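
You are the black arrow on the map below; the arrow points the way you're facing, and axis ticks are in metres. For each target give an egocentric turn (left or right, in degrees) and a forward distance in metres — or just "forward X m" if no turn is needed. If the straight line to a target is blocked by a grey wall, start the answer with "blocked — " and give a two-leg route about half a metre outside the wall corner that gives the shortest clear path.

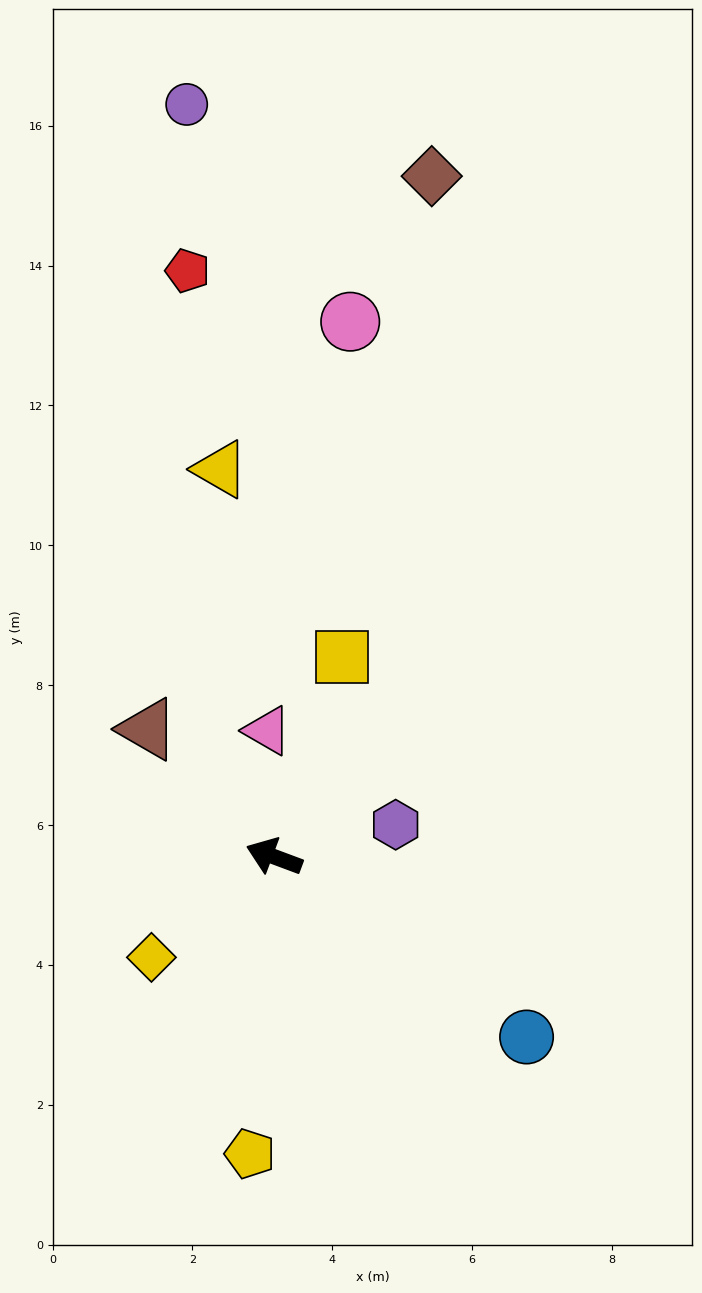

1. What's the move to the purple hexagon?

turn right 145°, forward 1.8 m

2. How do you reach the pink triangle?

turn right 66°, forward 1.8 m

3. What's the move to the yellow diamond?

turn left 60°, forward 2.3 m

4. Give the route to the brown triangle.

turn right 25°, forward 2.6 m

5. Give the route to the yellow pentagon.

turn left 106°, forward 4.3 m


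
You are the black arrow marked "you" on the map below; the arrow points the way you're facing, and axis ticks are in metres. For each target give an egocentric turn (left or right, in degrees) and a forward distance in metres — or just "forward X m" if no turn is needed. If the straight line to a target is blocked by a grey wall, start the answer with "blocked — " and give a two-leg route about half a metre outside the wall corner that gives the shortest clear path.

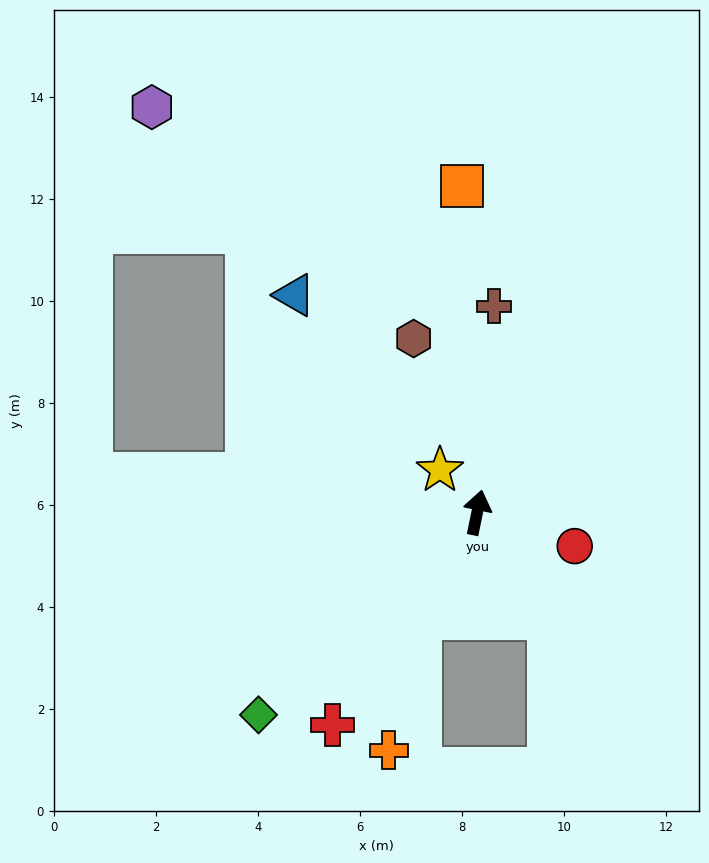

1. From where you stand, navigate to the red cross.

turn left 157°, forward 5.0 m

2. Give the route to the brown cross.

turn left 7°, forward 4.1 m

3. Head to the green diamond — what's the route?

turn left 144°, forward 5.8 m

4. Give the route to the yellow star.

turn left 53°, forward 1.1 m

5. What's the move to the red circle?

turn right 97°, forward 2.0 m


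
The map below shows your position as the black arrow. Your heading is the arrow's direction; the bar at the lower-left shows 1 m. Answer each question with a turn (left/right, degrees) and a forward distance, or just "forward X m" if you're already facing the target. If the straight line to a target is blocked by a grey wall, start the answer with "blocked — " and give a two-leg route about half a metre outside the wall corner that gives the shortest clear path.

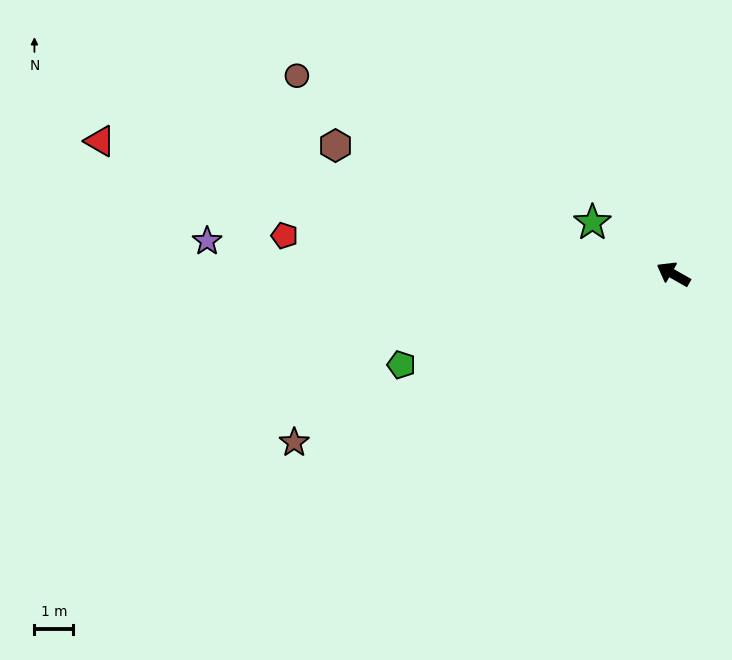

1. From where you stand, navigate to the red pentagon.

turn left 24°, forward 10.0 m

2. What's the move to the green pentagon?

turn left 48°, forward 7.3 m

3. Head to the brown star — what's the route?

turn left 54°, forward 10.6 m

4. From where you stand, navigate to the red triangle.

turn left 17°, forward 15.1 m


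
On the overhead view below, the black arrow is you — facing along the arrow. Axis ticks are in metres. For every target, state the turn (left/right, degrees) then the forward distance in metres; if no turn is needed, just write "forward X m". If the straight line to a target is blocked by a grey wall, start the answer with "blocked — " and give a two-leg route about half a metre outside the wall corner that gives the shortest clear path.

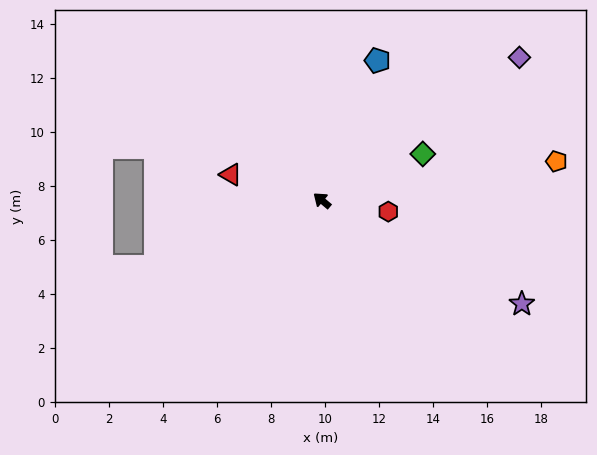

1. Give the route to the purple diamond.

turn right 104°, forward 9.0 m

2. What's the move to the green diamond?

turn right 115°, forward 4.1 m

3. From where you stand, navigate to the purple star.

turn right 167°, forward 8.3 m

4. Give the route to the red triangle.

turn left 24°, forward 3.5 m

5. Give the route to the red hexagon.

turn right 150°, forward 2.5 m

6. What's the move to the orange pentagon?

turn right 131°, forward 8.8 m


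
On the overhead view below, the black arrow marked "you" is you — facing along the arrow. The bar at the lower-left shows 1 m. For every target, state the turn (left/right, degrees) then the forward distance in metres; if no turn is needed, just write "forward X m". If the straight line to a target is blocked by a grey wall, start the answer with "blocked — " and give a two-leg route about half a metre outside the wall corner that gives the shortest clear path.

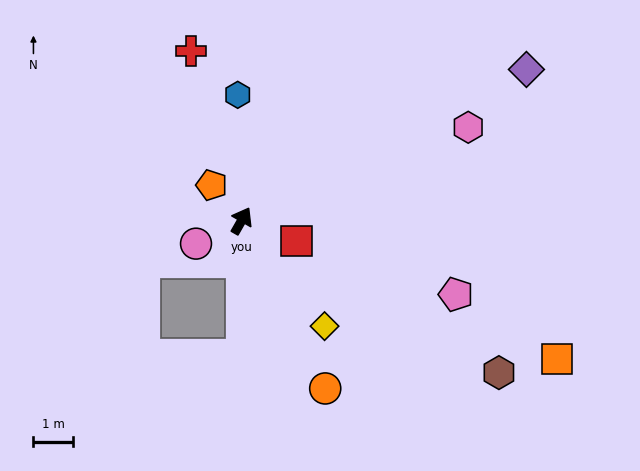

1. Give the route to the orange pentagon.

turn left 70°, forward 1.2 m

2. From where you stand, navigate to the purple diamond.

turn right 32°, forward 8.1 m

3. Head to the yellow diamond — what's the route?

turn right 112°, forward 3.4 m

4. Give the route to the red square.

turn right 81°, forward 1.5 m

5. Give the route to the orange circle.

turn right 124°, forward 4.7 m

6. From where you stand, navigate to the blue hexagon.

turn left 31°, forward 3.2 m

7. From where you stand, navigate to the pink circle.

turn left 146°, forward 1.3 m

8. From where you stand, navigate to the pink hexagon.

turn right 38°, forward 6.1 m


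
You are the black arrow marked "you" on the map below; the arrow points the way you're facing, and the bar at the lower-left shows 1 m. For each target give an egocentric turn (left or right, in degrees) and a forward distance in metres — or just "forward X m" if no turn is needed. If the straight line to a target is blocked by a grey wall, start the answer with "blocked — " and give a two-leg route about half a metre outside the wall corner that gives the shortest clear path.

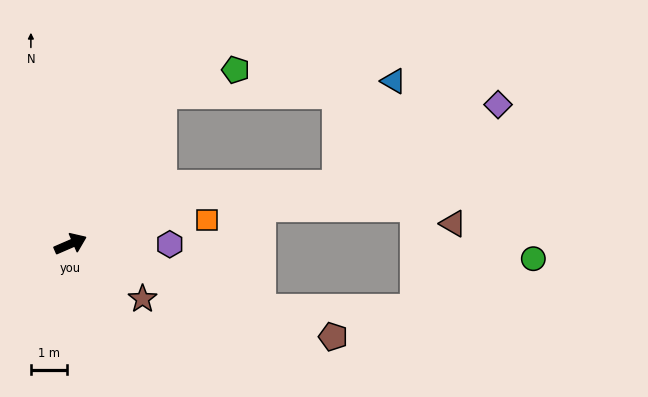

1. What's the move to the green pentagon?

blocked — turn left 35°, forward 4.9 m, then turn right 40°, forward 2.1 m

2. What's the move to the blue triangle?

blocked — turn left 35°, forward 4.9 m, then turn right 55°, forward 6.4 m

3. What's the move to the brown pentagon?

turn right 43°, forward 7.7 m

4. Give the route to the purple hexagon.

turn right 24°, forward 2.7 m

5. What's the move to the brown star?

turn right 61°, forward 2.5 m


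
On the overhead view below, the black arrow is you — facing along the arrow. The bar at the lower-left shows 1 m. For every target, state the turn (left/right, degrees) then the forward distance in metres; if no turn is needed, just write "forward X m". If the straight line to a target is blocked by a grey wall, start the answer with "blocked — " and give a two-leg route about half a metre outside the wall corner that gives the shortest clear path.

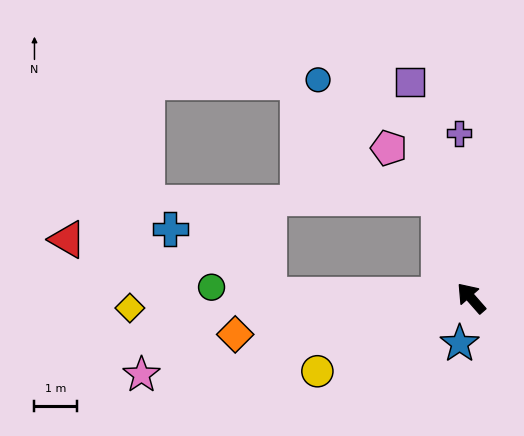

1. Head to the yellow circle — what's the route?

turn left 74°, forward 4.0 m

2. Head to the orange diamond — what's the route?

turn left 57°, forward 5.6 m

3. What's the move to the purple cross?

turn right 37°, forward 3.9 m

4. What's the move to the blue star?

turn left 125°, forward 1.1 m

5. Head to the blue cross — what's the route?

blocked — turn left 48°, forward 4.8 m, then turn right 33°, forward 2.8 m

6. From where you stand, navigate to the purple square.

turn right 25°, forward 5.3 m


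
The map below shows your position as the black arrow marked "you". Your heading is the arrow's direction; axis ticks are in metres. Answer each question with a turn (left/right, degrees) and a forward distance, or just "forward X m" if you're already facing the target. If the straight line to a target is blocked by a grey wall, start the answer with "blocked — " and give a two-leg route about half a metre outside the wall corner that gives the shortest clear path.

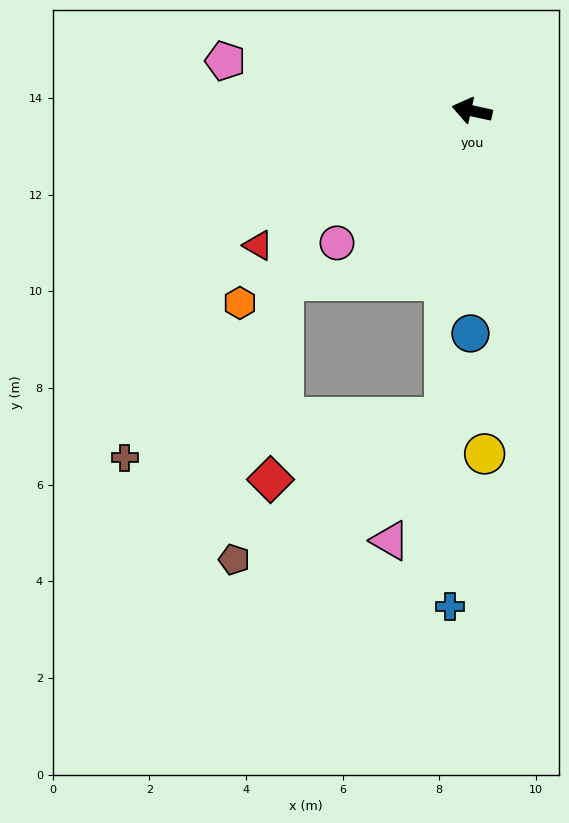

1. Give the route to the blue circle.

turn left 102°, forward 4.6 m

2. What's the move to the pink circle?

turn left 57°, forward 3.9 m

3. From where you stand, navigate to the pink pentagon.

forward 5.2 m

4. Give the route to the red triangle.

turn left 45°, forward 5.2 m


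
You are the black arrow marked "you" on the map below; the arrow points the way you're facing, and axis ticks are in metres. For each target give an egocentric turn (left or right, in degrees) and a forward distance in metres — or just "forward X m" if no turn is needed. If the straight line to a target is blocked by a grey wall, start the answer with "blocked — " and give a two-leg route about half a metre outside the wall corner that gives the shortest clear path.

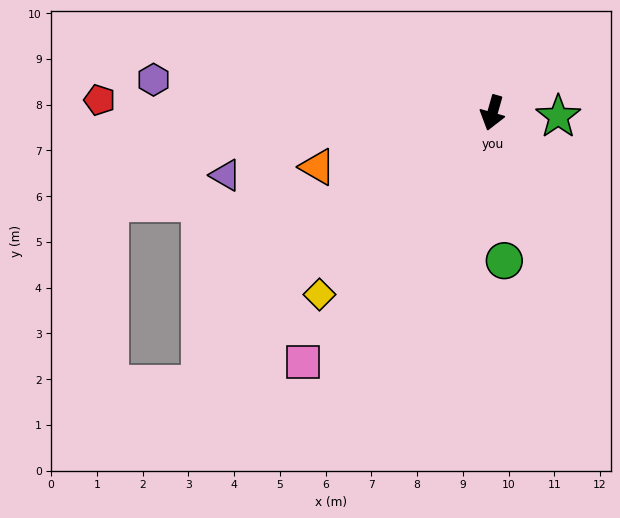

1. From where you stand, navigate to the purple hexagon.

turn right 80°, forward 7.4 m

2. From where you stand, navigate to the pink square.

turn right 21°, forward 6.8 m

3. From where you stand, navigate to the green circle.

turn left 20°, forward 3.2 m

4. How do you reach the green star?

turn left 103°, forward 1.4 m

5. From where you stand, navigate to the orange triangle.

turn right 57°, forward 4.0 m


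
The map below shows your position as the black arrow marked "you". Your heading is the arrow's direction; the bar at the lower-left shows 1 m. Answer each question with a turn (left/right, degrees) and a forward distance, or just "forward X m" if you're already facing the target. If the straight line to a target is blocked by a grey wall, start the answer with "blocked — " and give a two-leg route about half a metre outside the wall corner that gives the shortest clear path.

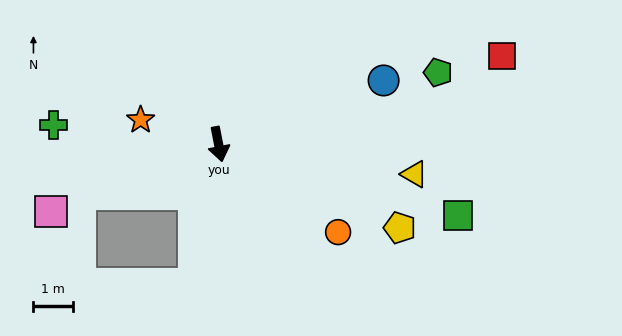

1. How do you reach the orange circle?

turn left 43°, forward 3.8 m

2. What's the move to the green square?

turn left 62°, forward 6.4 m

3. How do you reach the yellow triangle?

turn left 70°, forward 5.0 m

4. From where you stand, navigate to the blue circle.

turn left 100°, forward 4.5 m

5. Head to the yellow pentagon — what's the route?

turn left 54°, forward 5.1 m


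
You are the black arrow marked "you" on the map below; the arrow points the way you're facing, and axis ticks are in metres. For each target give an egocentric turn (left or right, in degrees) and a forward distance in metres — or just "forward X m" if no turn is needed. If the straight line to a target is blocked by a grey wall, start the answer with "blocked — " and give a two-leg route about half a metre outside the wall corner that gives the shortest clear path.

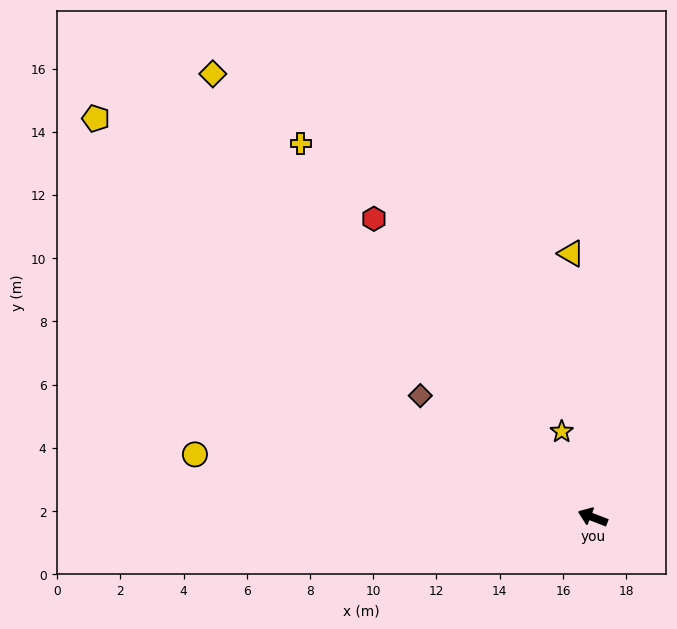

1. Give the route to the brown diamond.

turn right 14°, forward 6.7 m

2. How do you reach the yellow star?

turn right 49°, forward 2.9 m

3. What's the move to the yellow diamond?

turn right 28°, forward 18.5 m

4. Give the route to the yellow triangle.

turn right 64°, forward 8.4 m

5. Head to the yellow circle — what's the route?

turn left 12°, forward 12.7 m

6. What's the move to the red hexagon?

turn right 32°, forward 11.7 m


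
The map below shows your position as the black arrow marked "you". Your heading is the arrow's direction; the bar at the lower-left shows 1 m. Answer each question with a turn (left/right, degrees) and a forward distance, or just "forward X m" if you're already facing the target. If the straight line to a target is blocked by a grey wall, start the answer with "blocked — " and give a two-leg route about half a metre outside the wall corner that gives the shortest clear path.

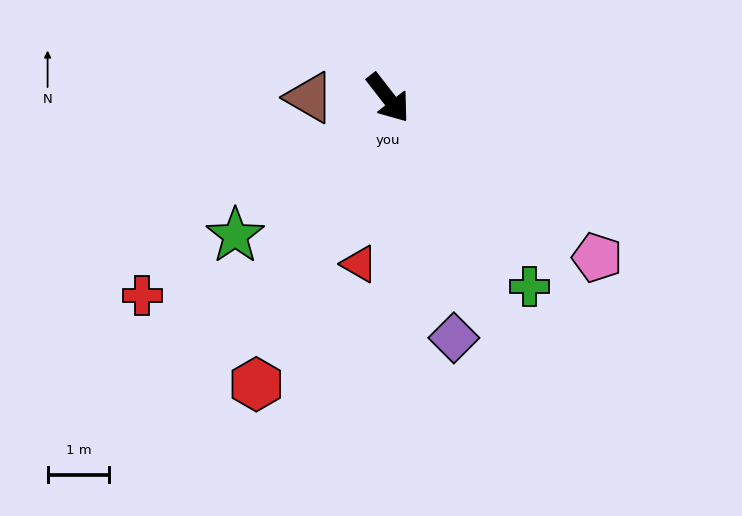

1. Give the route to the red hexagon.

turn right 63°, forward 5.1 m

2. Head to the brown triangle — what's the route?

turn right 128°, forward 1.3 m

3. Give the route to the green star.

turn right 86°, forward 3.3 m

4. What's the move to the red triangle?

turn right 48°, forward 2.7 m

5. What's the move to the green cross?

forward 3.8 m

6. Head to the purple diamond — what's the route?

turn right 23°, forward 4.0 m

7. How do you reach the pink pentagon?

turn left 15°, forward 4.3 m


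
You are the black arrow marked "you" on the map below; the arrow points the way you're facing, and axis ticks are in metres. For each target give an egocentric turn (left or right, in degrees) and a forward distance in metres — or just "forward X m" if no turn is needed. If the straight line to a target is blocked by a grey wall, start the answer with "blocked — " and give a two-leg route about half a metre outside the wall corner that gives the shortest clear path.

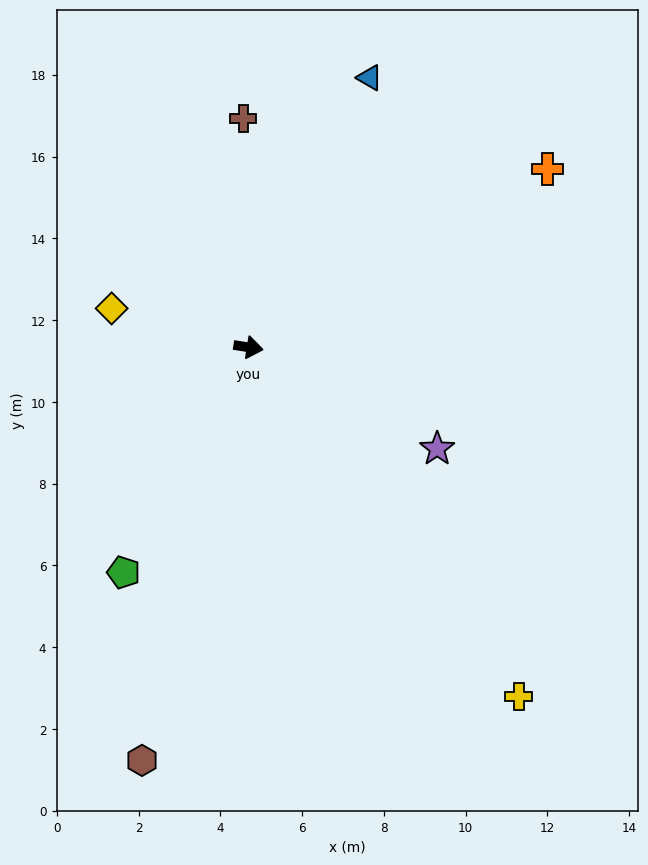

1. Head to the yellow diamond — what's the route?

turn left 173°, forward 3.5 m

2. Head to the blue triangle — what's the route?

turn left 75°, forward 7.2 m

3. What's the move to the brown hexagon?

turn right 95°, forward 10.4 m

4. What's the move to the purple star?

turn right 19°, forward 5.2 m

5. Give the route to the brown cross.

turn left 100°, forward 5.6 m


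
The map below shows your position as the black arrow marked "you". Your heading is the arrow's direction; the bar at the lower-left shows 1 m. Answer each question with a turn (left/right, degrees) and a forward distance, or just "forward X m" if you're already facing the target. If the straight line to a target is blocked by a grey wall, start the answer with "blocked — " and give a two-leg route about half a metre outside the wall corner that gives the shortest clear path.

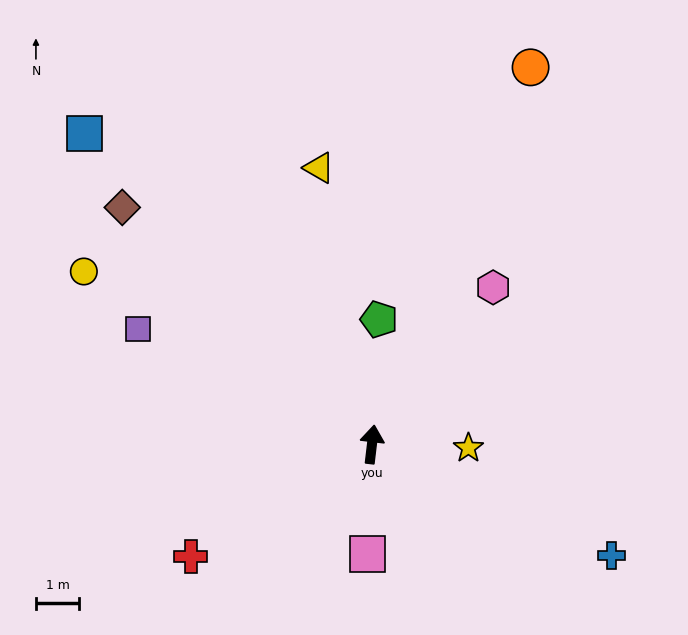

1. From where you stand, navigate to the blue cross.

turn right 108°, forward 6.1 m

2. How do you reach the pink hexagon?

turn right 31°, forward 4.6 m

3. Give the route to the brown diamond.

turn left 53°, forward 7.9 m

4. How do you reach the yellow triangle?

turn left 18°, forward 6.5 m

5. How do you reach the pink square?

turn right 176°, forward 2.5 m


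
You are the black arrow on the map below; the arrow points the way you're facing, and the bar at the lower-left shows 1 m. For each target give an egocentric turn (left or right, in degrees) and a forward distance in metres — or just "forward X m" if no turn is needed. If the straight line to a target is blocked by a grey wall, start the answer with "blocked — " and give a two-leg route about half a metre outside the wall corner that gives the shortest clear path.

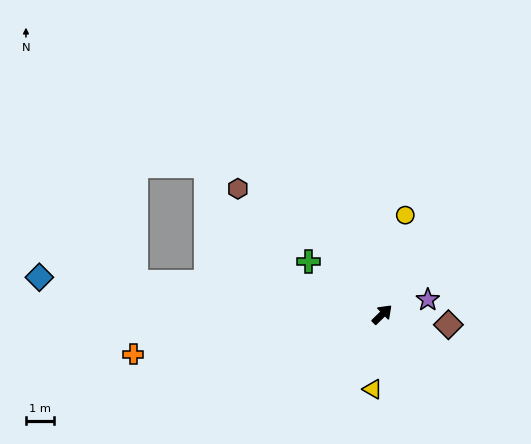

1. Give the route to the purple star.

turn right 26°, forward 1.7 m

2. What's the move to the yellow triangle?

turn right 142°, forward 2.7 m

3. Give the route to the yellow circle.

turn left 33°, forward 3.6 m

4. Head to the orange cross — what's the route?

turn left 145°, forward 9.0 m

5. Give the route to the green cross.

turn left 100°, forward 3.2 m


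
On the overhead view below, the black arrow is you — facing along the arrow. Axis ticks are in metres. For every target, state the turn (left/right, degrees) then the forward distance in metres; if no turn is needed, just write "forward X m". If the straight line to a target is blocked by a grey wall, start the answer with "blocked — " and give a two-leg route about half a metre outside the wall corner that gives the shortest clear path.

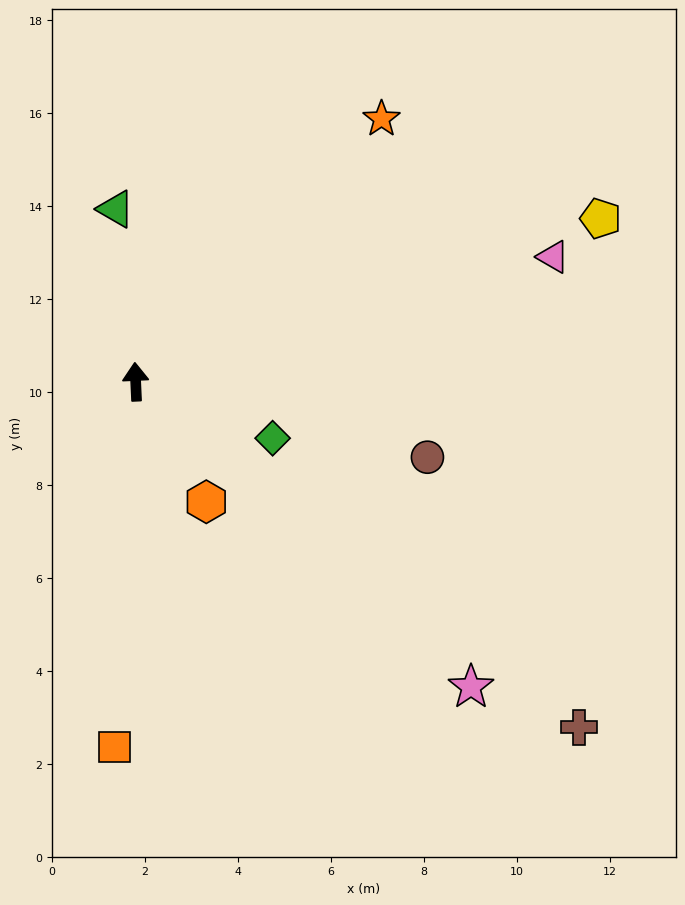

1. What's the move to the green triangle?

turn left 4°, forward 3.7 m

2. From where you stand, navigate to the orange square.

turn left 174°, forward 7.9 m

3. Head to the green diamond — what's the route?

turn right 115°, forward 3.2 m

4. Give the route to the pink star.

turn right 135°, forward 9.8 m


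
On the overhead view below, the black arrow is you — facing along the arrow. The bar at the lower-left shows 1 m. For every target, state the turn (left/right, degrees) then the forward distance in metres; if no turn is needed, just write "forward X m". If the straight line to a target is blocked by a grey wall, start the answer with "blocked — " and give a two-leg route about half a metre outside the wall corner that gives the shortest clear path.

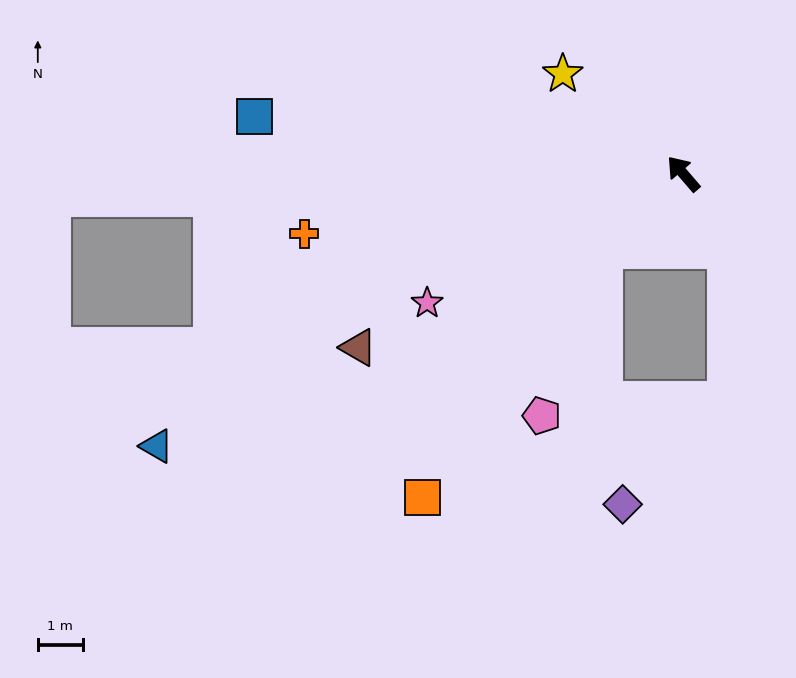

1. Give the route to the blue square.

turn left 42°, forward 9.6 m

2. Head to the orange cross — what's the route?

turn left 58°, forward 8.5 m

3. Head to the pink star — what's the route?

turn left 76°, forward 6.3 m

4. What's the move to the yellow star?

turn left 10°, forward 3.5 m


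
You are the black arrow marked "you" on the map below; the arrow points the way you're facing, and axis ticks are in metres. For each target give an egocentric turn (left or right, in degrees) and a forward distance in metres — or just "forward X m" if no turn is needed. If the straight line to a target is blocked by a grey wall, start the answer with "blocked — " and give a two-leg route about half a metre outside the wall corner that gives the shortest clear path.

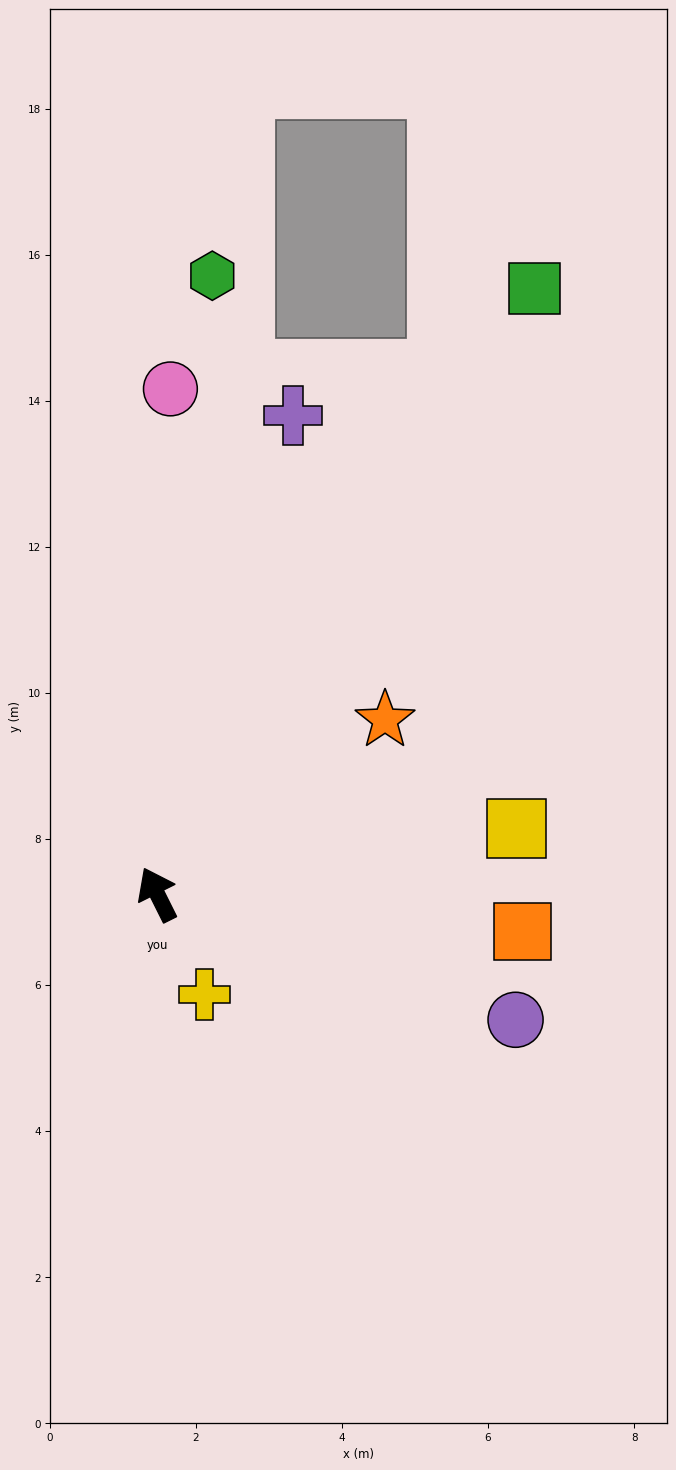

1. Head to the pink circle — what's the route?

turn right 28°, forward 6.9 m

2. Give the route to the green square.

turn right 58°, forward 9.8 m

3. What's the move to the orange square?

turn right 122°, forward 5.0 m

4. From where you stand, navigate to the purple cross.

turn right 42°, forward 6.8 m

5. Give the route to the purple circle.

turn right 136°, forward 5.2 m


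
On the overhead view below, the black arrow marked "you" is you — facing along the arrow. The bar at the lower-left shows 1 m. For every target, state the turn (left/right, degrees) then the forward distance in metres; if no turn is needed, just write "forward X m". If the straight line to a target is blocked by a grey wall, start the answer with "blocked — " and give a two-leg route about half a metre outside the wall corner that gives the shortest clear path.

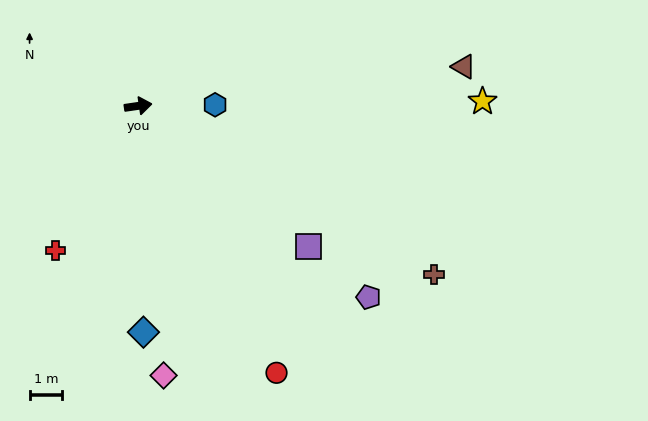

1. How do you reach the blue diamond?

turn right 97°, forward 7.0 m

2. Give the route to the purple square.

turn right 48°, forward 6.8 m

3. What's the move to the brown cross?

turn right 38°, forward 10.5 m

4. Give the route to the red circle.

turn right 71°, forward 9.3 m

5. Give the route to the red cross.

turn right 128°, forward 5.1 m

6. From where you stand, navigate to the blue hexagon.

turn right 7°, forward 2.4 m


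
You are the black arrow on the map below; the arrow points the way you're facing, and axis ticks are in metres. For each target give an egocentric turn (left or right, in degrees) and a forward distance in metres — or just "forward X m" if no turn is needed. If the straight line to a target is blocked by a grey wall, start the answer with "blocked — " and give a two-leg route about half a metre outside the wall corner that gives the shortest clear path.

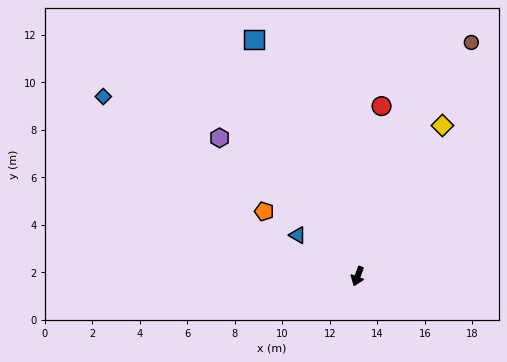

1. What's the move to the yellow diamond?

turn left 171°, forward 7.3 m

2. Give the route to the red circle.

turn right 168°, forward 7.2 m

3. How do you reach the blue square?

turn right 136°, forward 10.9 m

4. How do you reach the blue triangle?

turn right 104°, forward 3.1 m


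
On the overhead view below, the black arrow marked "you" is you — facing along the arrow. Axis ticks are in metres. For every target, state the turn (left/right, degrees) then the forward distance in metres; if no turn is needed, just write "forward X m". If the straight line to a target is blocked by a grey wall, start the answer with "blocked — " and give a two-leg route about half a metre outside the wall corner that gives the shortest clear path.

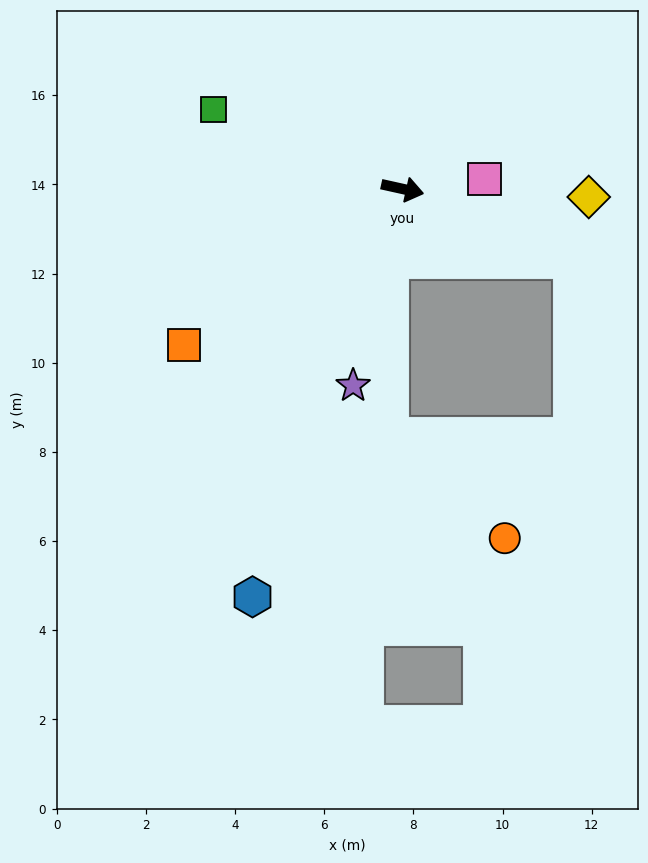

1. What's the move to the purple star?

turn right 92°, forward 4.5 m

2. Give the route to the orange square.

turn right 132°, forward 6.0 m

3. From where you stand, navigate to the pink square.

turn left 19°, forward 1.9 m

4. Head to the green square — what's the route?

turn left 170°, forward 4.6 m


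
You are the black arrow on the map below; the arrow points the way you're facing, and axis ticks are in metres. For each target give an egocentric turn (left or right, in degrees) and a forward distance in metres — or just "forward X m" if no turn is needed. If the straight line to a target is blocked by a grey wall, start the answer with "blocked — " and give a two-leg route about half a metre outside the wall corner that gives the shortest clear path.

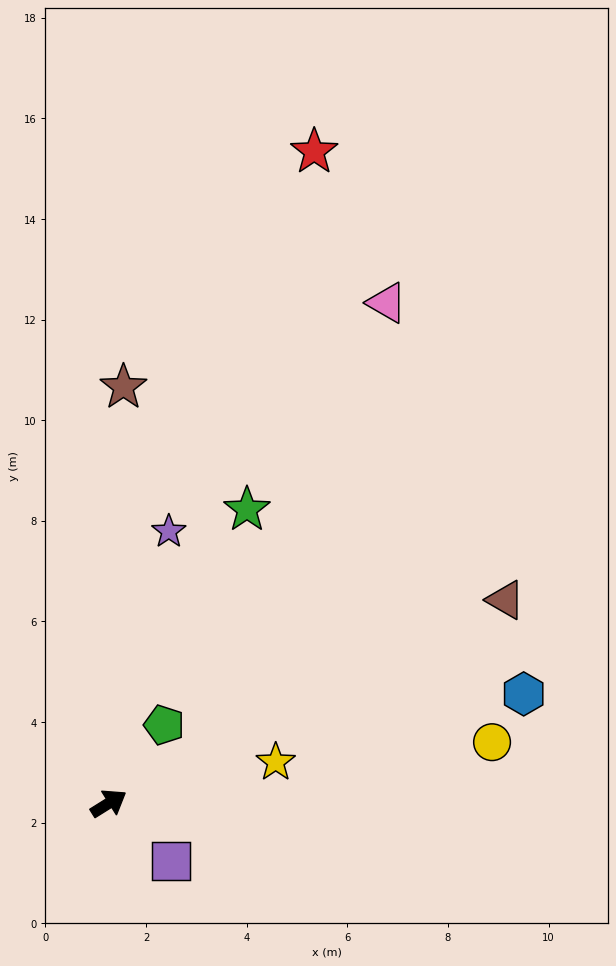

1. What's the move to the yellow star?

turn right 18°, forward 3.4 m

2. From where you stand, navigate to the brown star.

turn left 56°, forward 8.3 m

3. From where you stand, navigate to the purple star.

turn left 46°, forward 5.5 m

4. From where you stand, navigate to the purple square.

turn right 75°, forward 1.7 m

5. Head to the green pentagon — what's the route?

turn left 23°, forward 1.9 m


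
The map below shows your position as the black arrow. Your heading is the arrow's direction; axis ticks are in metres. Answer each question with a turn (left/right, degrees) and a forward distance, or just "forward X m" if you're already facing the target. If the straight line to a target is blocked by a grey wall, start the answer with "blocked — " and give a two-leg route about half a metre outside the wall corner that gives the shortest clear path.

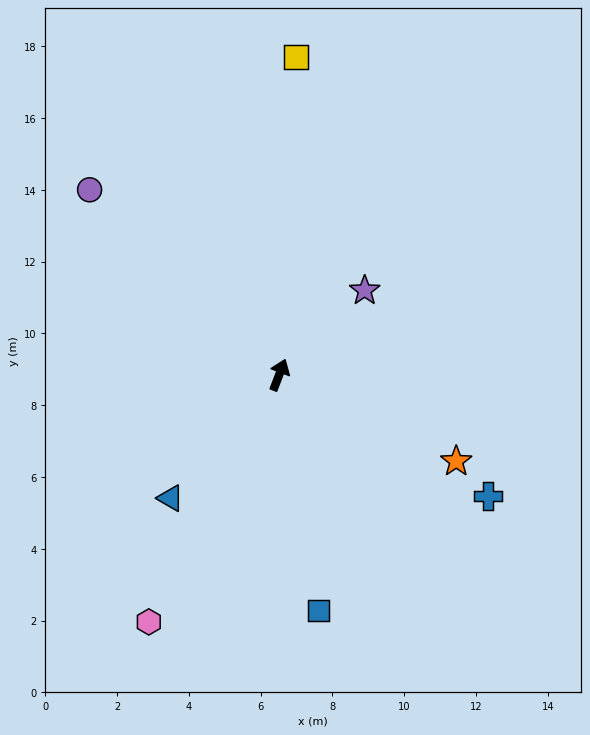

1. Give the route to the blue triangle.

turn left 160°, forward 4.6 m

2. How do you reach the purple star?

turn right 24°, forward 3.3 m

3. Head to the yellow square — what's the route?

turn left 18°, forward 8.9 m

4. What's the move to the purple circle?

turn left 67°, forward 7.4 m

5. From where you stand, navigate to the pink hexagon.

turn left 173°, forward 7.8 m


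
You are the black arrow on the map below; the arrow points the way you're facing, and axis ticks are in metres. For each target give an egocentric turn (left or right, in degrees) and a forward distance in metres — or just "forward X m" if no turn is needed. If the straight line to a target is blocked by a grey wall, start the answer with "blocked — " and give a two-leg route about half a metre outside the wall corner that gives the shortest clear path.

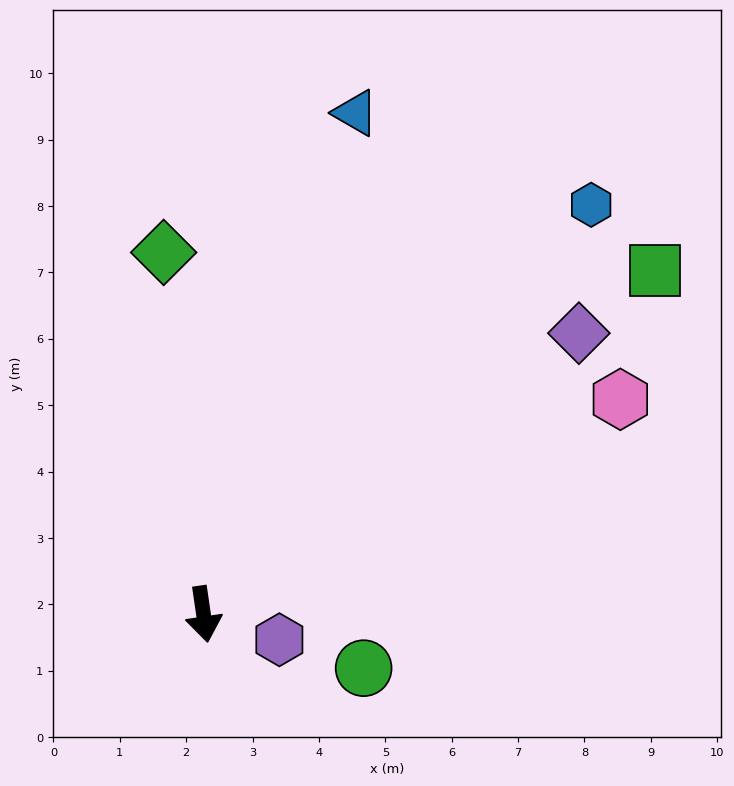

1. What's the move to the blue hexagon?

turn left 128°, forward 8.5 m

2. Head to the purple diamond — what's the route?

turn left 119°, forward 7.1 m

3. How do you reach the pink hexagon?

turn left 109°, forward 7.1 m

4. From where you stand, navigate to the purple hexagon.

turn left 63°, forward 1.2 m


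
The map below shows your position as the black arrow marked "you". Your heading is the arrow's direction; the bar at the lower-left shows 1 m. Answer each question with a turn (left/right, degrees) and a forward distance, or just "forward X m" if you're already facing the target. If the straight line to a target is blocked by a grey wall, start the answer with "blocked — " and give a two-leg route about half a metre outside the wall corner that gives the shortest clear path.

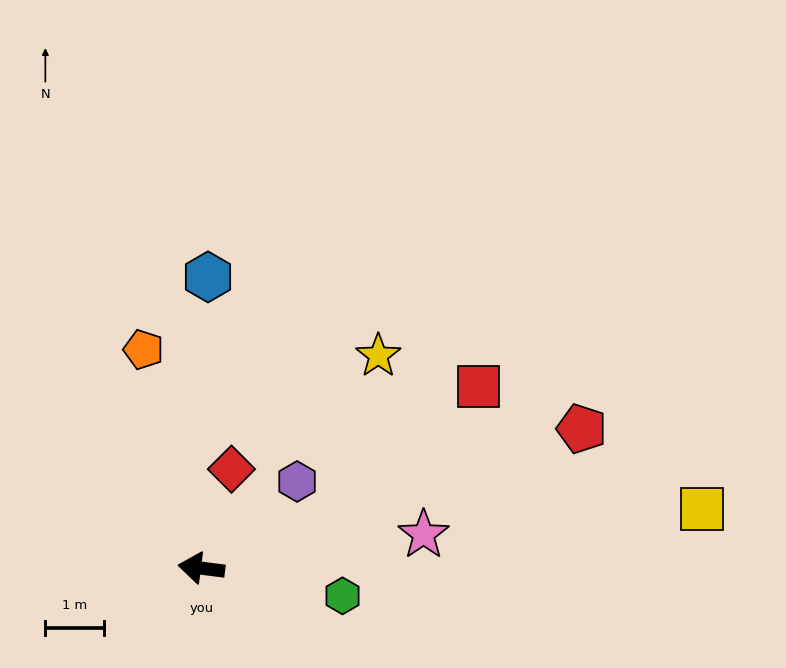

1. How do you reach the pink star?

turn right 164°, forward 3.9 m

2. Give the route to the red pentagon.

turn right 153°, forward 7.0 m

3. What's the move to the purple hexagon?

turn right 131°, forward 2.2 m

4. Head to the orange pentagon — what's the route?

turn right 68°, forward 3.9 m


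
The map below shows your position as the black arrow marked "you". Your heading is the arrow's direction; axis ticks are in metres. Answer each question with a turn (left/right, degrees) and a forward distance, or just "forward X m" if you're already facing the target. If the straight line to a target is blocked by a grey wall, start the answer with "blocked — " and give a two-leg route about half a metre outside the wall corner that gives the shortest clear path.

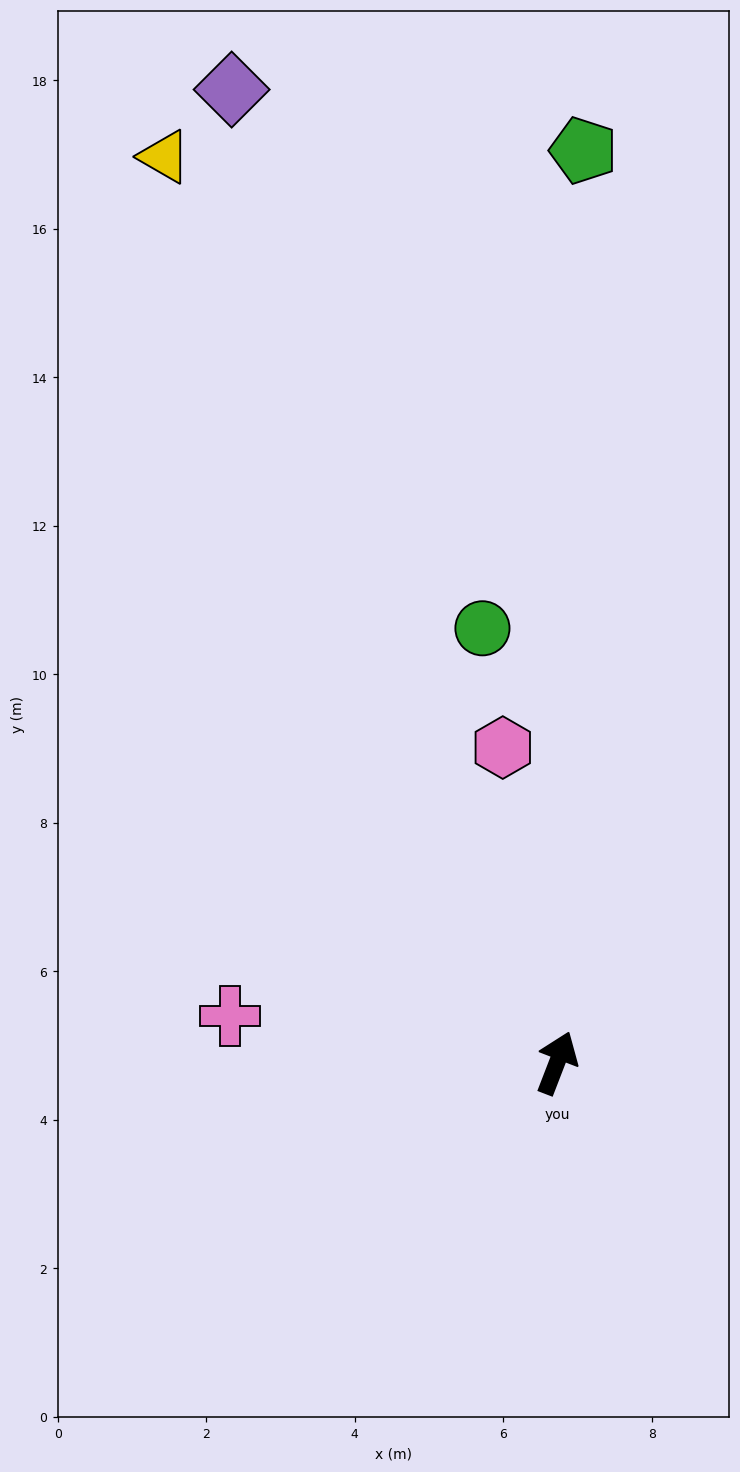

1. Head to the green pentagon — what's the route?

turn left 19°, forward 12.3 m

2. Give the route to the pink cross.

turn left 103°, forward 4.4 m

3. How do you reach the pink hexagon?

turn left 31°, forward 4.3 m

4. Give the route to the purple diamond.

turn left 40°, forward 13.8 m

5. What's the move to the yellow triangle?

turn left 45°, forward 13.3 m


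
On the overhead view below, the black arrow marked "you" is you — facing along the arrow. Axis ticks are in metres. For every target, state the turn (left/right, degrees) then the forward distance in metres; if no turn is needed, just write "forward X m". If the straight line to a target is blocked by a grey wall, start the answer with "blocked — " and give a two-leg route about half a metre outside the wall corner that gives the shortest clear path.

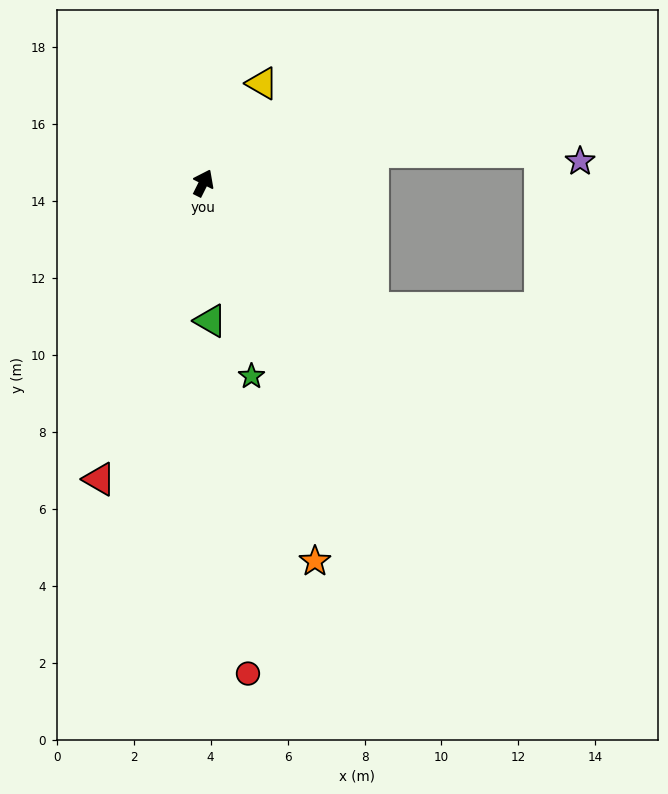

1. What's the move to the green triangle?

turn right 151°, forward 3.6 m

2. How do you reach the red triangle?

turn right 173°, forward 8.2 m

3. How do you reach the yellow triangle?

turn right 4°, forward 3.0 m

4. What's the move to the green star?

turn right 139°, forward 5.2 m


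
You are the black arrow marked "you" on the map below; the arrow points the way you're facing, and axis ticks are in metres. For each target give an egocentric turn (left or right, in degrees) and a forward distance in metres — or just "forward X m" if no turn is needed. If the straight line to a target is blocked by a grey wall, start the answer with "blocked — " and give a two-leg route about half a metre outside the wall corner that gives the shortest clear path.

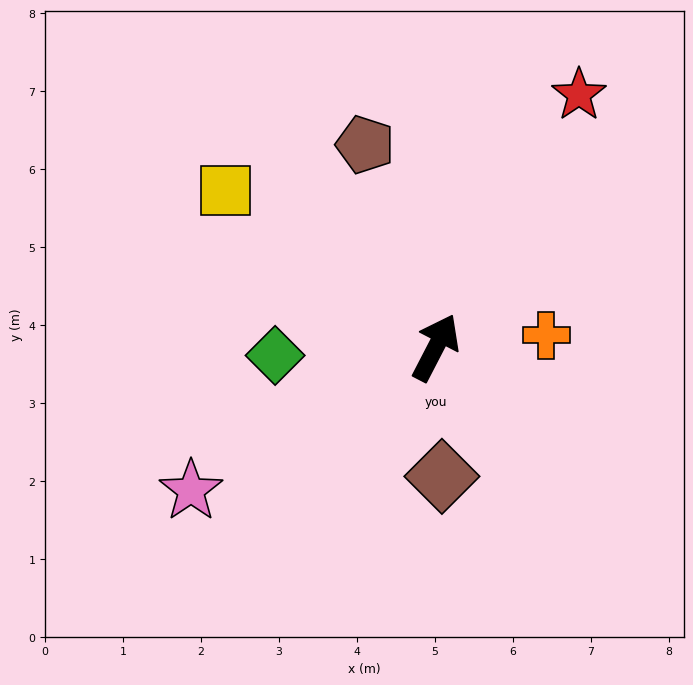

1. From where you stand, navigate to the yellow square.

turn left 81°, forward 3.4 m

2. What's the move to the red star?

turn right 2°, forward 3.7 m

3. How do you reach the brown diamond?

turn right 150°, forward 1.7 m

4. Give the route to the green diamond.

turn left 120°, forward 2.1 m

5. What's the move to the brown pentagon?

turn left 47°, forward 2.8 m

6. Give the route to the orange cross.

turn right 56°, forward 1.4 m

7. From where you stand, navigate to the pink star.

turn left 148°, forward 3.6 m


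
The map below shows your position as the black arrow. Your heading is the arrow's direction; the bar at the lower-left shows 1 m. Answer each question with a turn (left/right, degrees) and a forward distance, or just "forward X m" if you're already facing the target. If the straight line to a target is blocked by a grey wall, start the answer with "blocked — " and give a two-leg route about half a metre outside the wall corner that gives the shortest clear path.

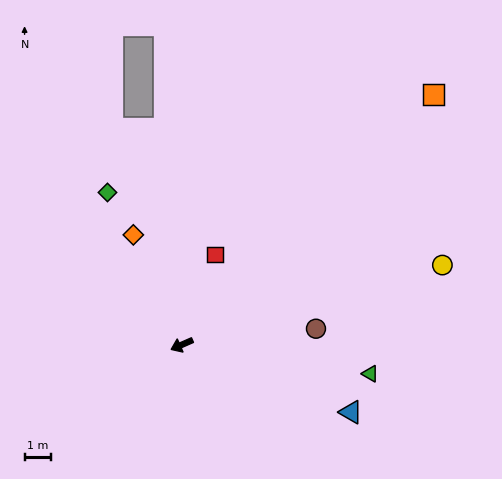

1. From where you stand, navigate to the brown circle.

turn left 163°, forward 5.2 m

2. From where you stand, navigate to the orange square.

turn right 159°, forward 13.6 m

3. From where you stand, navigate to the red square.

turn right 134°, forward 3.7 m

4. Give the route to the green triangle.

turn left 148°, forward 7.3 m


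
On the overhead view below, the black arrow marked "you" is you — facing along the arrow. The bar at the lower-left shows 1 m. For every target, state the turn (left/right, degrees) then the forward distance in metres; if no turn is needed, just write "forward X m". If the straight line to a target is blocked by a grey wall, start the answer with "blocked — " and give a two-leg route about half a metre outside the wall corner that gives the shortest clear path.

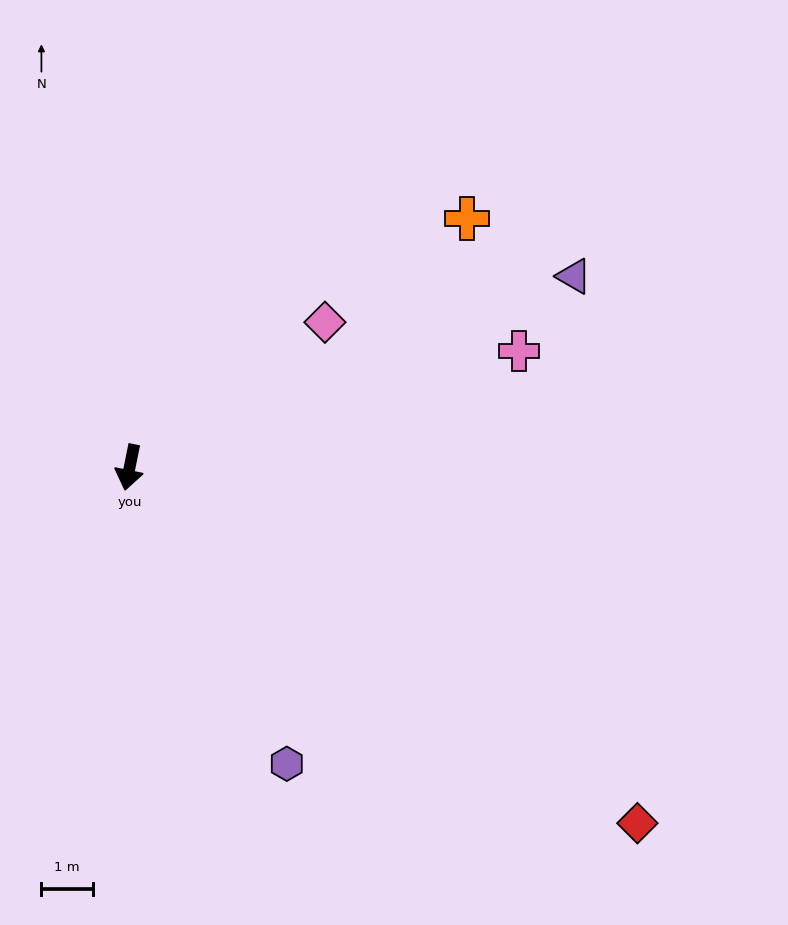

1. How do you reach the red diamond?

turn left 66°, forward 12.1 m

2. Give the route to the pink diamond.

turn left 138°, forward 4.7 m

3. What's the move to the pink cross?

turn left 118°, forward 7.9 m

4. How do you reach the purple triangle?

turn left 125°, forward 9.4 m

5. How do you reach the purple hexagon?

turn left 39°, forward 6.5 m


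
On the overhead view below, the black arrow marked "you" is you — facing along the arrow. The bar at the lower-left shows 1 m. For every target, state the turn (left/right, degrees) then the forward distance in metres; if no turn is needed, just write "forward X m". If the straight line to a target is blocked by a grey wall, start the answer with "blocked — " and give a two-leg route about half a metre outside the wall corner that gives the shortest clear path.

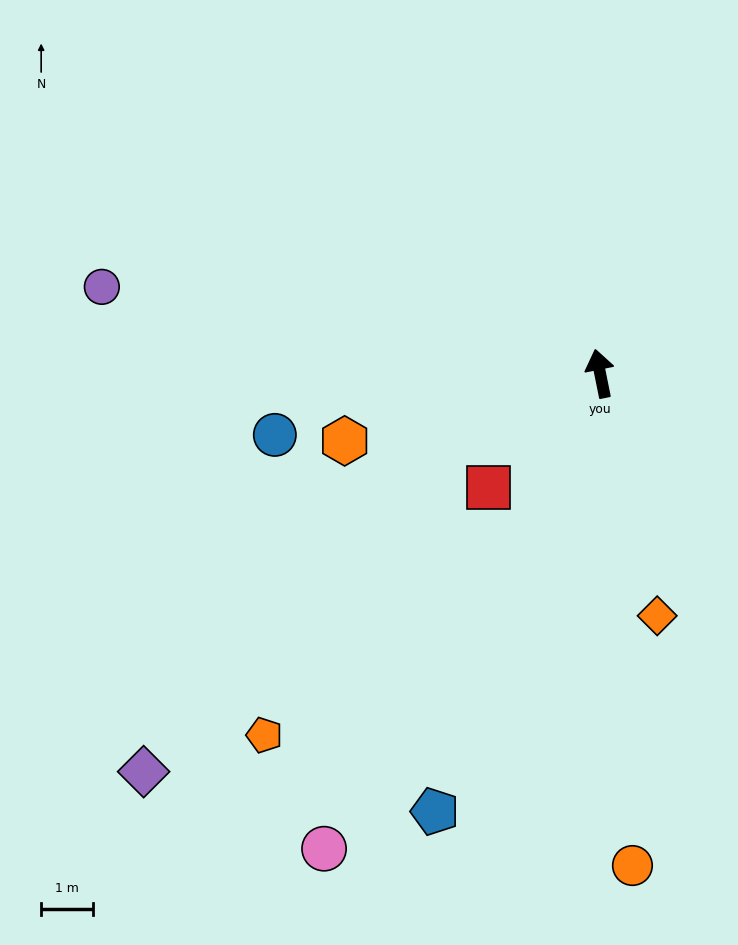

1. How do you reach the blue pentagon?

turn left 148°, forward 9.0 m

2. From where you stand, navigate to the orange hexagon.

turn left 93°, forward 5.1 m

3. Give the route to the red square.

turn left 124°, forward 3.1 m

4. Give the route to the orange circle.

turn left 172°, forward 9.5 m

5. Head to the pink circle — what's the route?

turn left 138°, forward 10.6 m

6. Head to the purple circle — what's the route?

turn left 69°, forward 9.7 m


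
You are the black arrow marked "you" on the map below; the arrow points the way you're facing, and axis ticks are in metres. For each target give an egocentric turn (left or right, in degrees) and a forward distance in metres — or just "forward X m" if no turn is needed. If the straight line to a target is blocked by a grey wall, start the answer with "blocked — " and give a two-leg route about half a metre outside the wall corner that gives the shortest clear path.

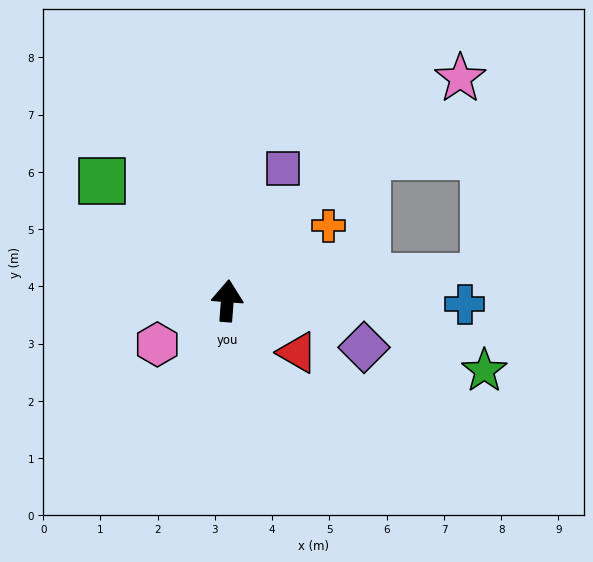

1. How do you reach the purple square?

turn right 19°, forward 2.5 m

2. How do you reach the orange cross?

turn right 49°, forward 2.2 m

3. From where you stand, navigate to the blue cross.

turn right 86°, forward 4.1 m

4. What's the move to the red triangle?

turn right 122°, forward 1.5 m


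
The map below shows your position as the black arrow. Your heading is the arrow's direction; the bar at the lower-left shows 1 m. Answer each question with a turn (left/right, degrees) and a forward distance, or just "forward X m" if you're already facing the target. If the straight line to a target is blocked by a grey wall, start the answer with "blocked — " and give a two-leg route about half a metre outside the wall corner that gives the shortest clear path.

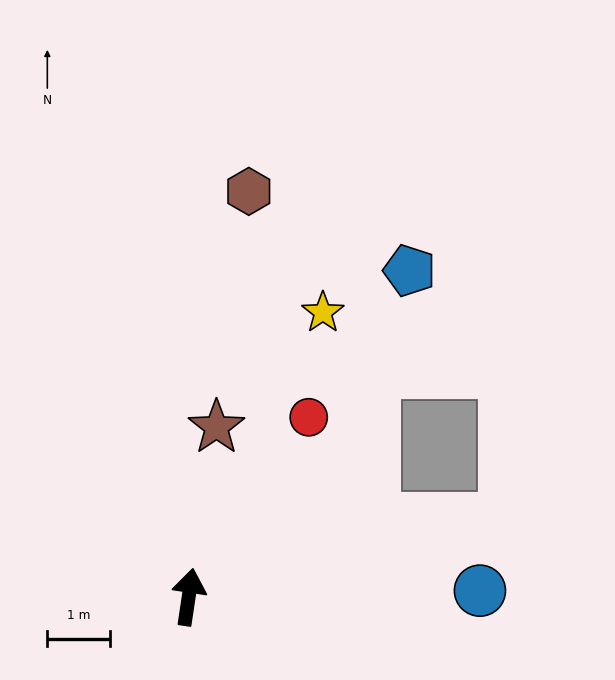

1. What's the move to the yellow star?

turn right 17°, forward 5.0 m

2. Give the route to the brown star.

forward 2.7 m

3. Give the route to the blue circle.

turn right 80°, forward 4.6 m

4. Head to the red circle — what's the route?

turn right 25°, forward 3.4 m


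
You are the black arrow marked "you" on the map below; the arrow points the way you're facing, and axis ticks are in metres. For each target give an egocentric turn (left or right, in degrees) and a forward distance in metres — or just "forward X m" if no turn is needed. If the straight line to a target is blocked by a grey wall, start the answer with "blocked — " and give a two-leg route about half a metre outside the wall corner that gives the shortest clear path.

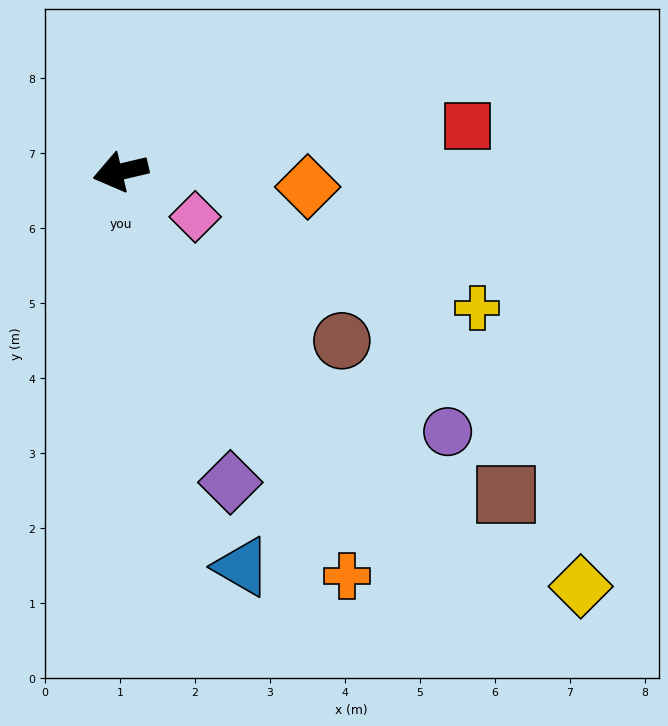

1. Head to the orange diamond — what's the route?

turn left 162°, forward 2.5 m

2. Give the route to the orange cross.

turn left 106°, forward 6.2 m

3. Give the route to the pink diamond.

turn left 136°, forward 1.2 m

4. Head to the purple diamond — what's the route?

turn left 96°, forward 4.4 m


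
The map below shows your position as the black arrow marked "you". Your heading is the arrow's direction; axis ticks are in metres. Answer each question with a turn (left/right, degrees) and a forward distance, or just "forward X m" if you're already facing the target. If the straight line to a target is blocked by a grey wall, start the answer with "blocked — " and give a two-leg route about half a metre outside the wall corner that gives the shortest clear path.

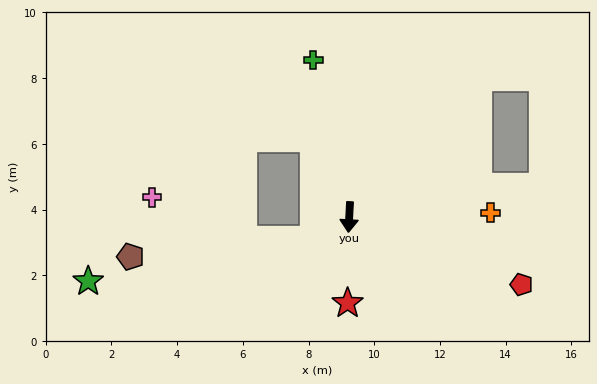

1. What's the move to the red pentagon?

turn left 72°, forward 5.6 m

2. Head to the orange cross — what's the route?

turn left 95°, forward 4.3 m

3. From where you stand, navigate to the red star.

forward 2.6 m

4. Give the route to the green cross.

turn right 164°, forward 4.9 m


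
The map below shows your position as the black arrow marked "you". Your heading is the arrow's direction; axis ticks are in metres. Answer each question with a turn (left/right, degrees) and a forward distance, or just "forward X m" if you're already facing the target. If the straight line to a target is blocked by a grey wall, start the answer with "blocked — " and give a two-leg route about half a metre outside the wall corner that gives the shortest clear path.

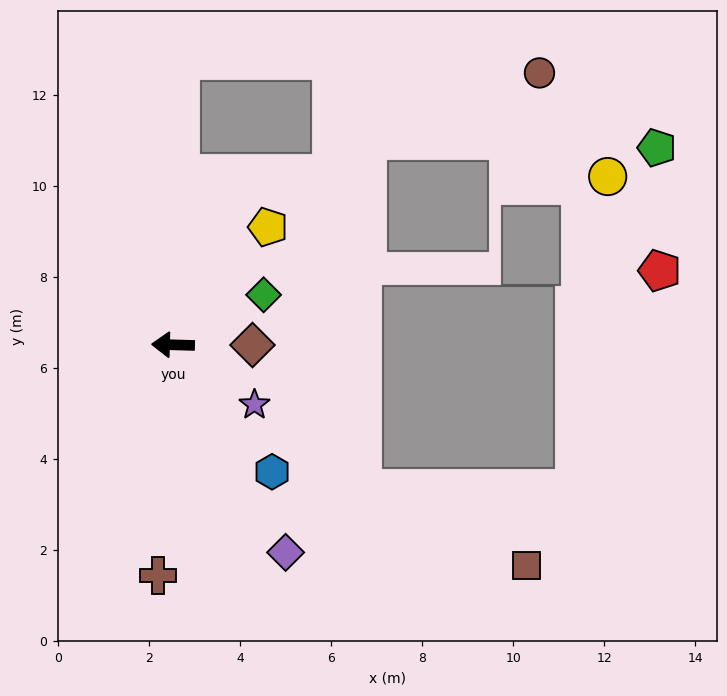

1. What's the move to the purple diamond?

turn left 120°, forward 5.2 m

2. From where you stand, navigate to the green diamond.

turn right 149°, forward 2.3 m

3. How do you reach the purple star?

turn left 145°, forward 2.2 m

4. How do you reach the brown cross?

turn left 88°, forward 5.1 m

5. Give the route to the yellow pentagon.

turn right 127°, forward 3.3 m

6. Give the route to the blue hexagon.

turn left 130°, forward 3.5 m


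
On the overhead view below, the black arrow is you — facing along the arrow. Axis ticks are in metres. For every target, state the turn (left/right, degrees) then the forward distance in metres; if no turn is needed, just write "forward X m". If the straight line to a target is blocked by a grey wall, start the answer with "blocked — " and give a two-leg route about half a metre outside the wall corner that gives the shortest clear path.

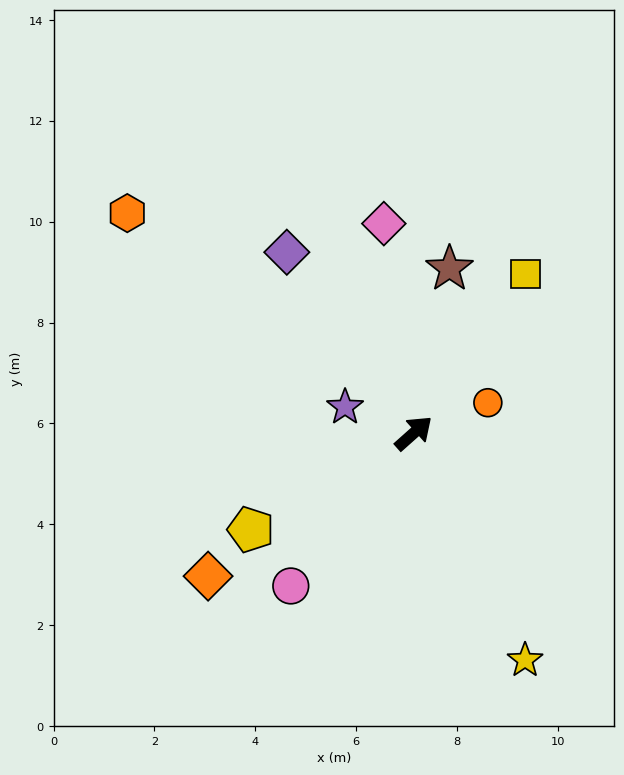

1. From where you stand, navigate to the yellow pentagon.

turn left 169°, forward 3.8 m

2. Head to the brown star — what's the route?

turn left 36°, forward 3.3 m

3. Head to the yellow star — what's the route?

turn right 106°, forward 5.0 m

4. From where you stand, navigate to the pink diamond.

turn left 56°, forward 4.2 m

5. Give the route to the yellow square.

turn left 13°, forward 3.9 m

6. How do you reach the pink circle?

turn right 170°, forward 3.9 m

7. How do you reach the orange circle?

turn right 19°, forward 1.6 m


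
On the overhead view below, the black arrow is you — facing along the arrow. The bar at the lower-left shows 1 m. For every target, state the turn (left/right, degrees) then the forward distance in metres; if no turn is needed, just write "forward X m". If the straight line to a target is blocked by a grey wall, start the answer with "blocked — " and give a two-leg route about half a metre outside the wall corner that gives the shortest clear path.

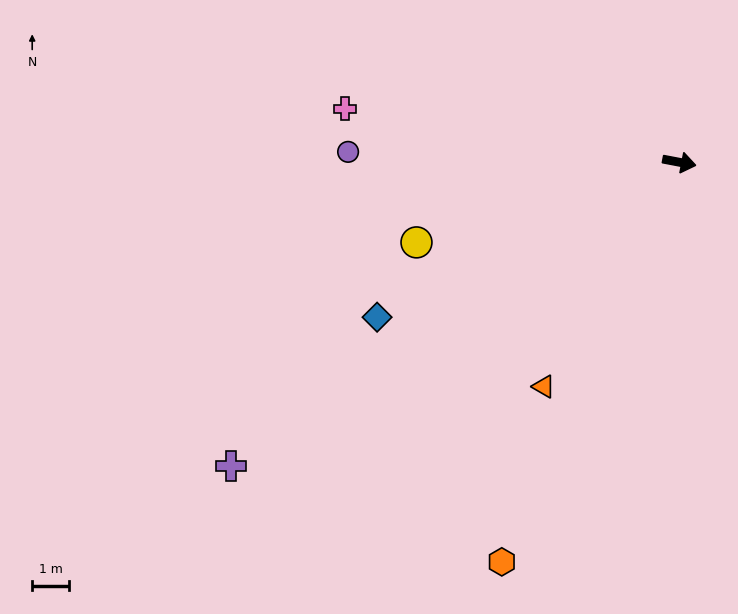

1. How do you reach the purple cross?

turn right 135°, forward 14.5 m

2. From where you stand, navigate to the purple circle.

turn right 171°, forward 8.9 m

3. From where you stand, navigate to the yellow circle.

turn right 152°, forward 7.4 m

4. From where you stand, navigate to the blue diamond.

turn right 142°, forward 9.1 m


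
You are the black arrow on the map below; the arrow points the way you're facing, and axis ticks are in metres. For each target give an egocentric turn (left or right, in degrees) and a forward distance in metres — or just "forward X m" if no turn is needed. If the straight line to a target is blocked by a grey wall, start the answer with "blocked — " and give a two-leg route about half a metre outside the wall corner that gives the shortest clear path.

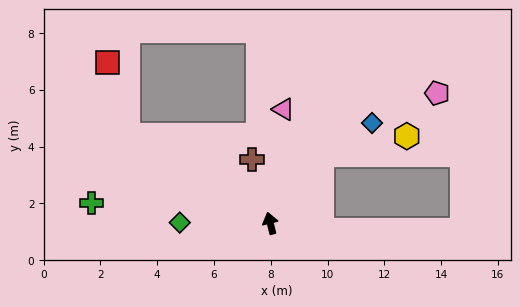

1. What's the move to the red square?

blocked — turn left 44°, forward 5.9 m, then turn right 42°, forward 2.7 m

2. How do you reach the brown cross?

turn left 2°, forward 2.3 m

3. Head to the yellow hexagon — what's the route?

blocked — turn right 51°, forward 3.0 m, then turn right 40°, forward 3.0 m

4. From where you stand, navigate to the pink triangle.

turn right 20°, forward 4.0 m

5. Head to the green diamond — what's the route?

turn left 76°, forward 3.2 m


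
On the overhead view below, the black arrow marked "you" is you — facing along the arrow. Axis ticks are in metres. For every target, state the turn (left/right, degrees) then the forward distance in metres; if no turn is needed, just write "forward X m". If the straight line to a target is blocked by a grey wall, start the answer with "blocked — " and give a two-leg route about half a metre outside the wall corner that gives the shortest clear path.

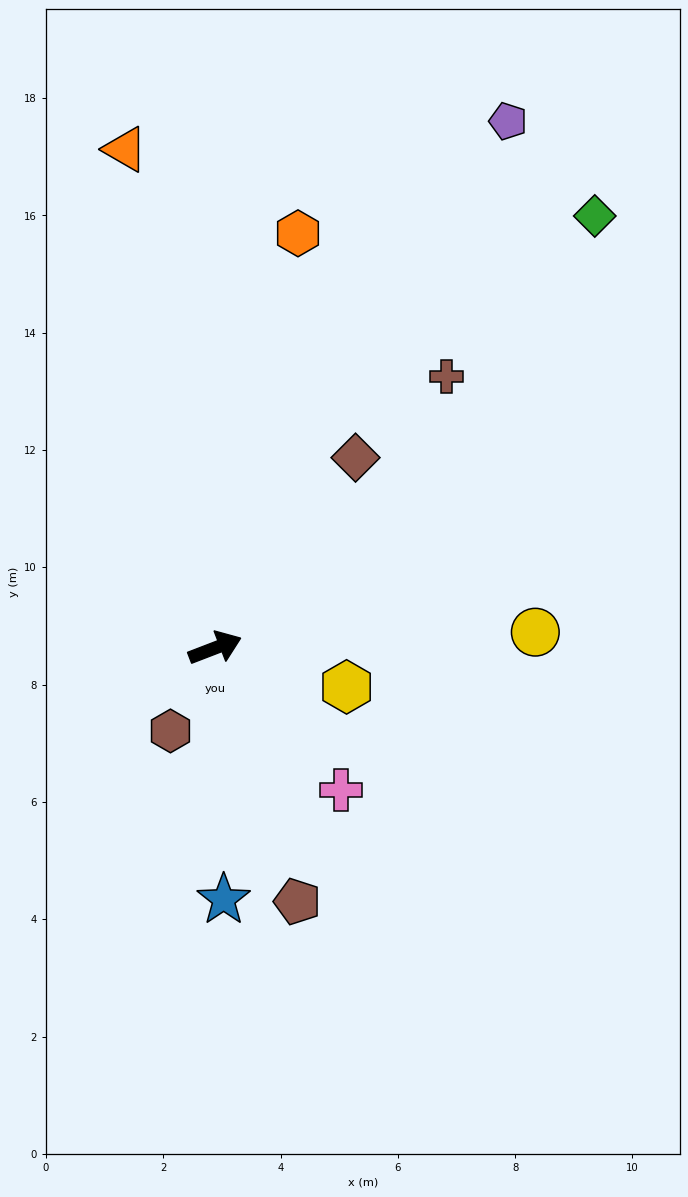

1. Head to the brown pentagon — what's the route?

turn right 93°, forward 4.5 m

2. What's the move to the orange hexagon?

turn left 58°, forward 7.2 m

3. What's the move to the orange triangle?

turn left 79°, forward 8.6 m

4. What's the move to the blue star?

turn right 109°, forward 4.3 m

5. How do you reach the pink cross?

turn right 70°, forward 3.2 m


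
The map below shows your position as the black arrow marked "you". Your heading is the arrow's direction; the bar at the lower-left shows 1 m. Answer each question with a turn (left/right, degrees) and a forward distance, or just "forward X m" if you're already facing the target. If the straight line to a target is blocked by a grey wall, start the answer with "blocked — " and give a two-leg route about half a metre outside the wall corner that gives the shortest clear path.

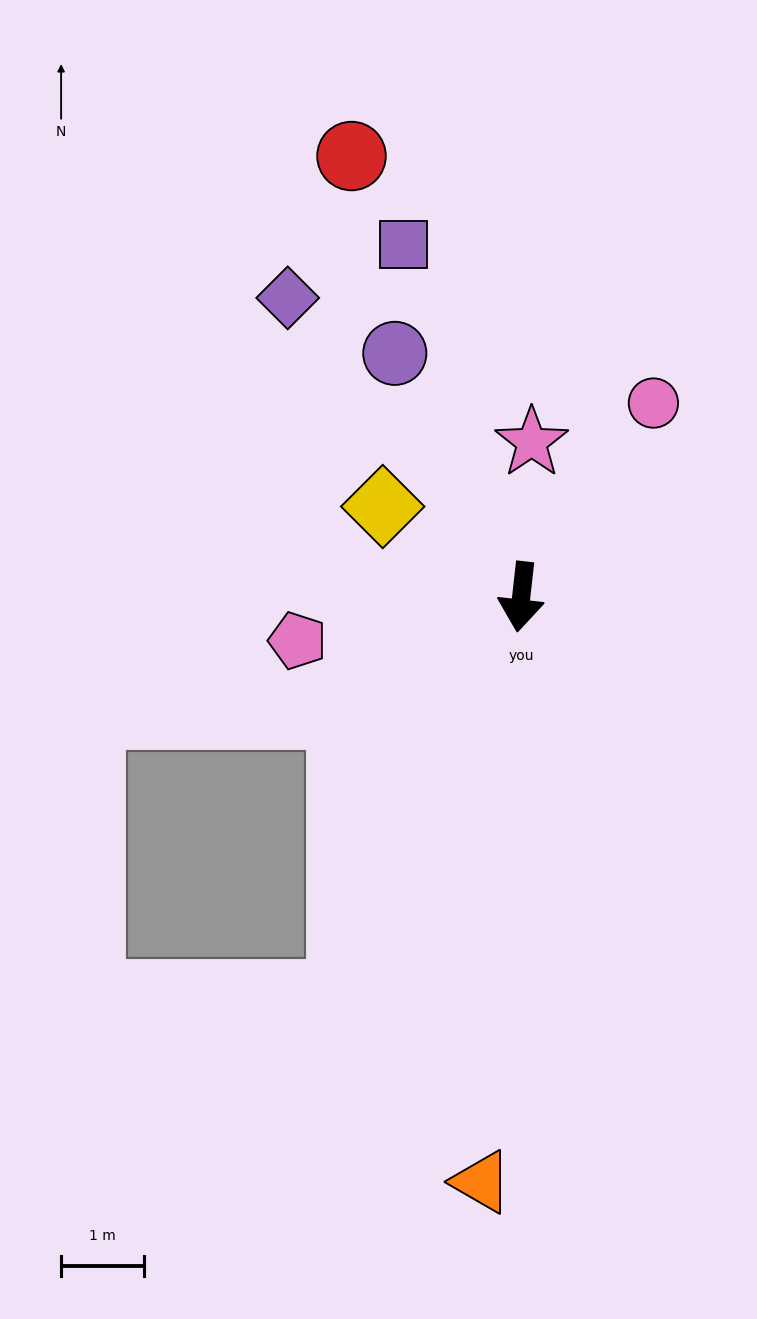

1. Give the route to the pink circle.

turn left 152°, forward 2.8 m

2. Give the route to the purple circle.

turn right 146°, forward 3.3 m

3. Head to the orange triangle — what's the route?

turn left 3°, forward 7.0 m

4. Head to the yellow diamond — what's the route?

turn right 117°, forward 2.0 m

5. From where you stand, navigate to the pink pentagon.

turn right 73°, forward 2.7 m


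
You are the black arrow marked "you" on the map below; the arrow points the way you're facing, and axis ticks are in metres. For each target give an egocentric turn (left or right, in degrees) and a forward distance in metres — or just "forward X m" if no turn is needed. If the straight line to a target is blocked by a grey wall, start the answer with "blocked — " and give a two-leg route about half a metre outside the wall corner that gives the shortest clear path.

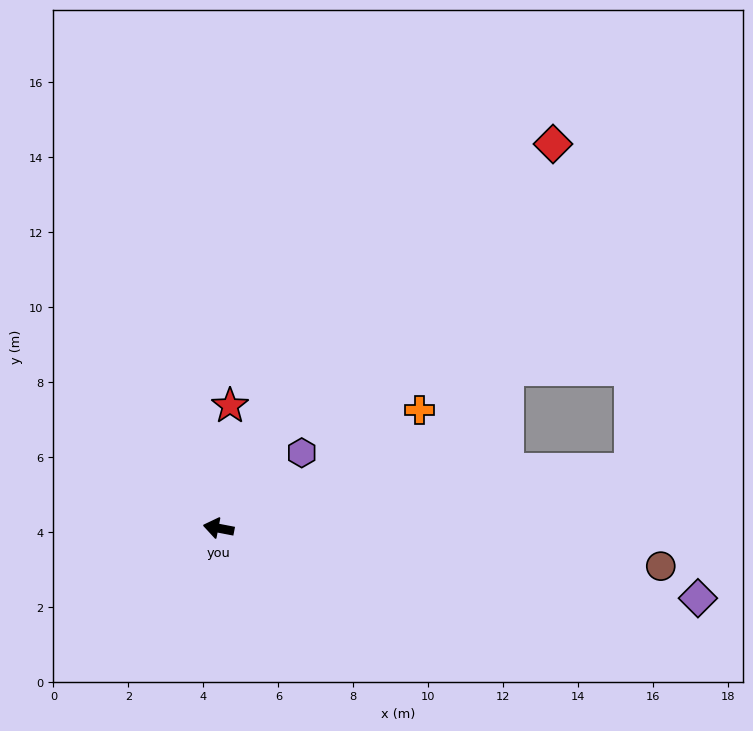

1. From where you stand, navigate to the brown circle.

turn right 174°, forward 11.8 m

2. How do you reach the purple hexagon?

turn right 127°, forward 3.0 m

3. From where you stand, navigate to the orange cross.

turn right 139°, forward 6.2 m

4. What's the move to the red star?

turn right 84°, forward 3.3 m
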